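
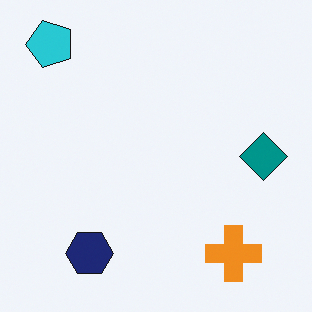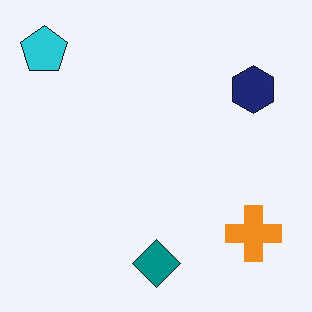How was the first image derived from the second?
The image was transposed (reflected across the top-left ↔ bottom-right diagonal).

Shapes have swapped their row and column positions — what was in the top-right is now in the bottom-left — a diagonal reflection.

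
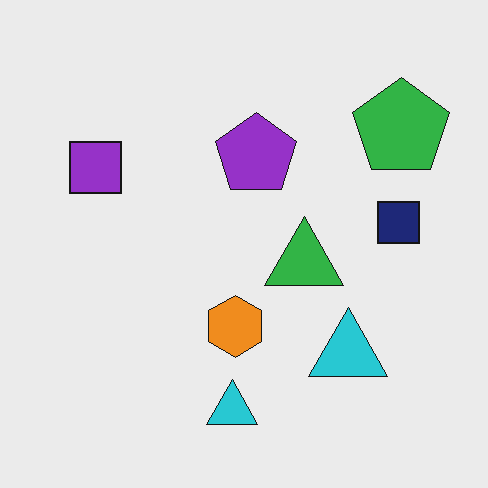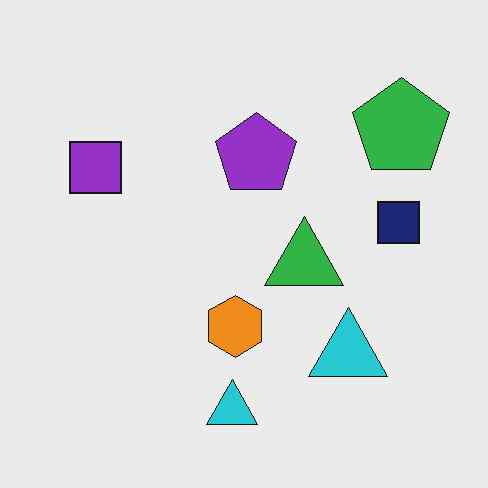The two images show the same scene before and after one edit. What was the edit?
The transformation is: JPEG-compressed with visible artifacts.

Blocky 8×8 compression artifacts appear around shape edges and the flat background shows ringing — characteristic JPEG degradation.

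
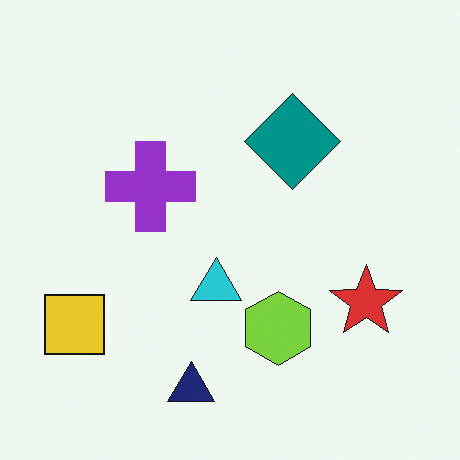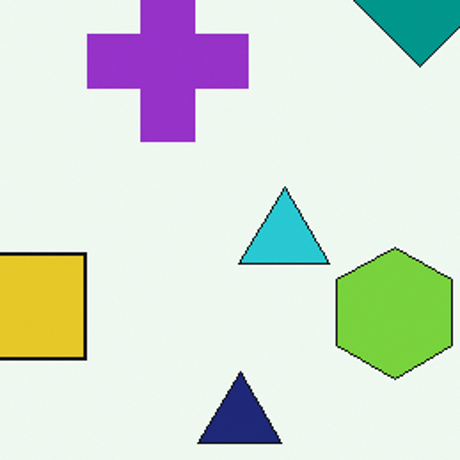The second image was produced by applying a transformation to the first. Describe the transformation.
Cropped to a noticeably smaller region and rescaled.

The visible shapes are larger and the field of view is narrower; shapes near the original edges may be partly or wholly outside the frame — a crop-and-rescale.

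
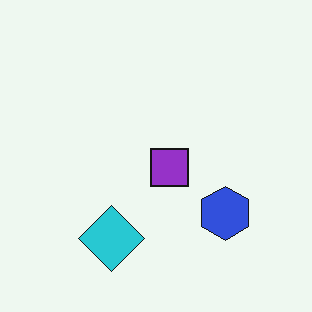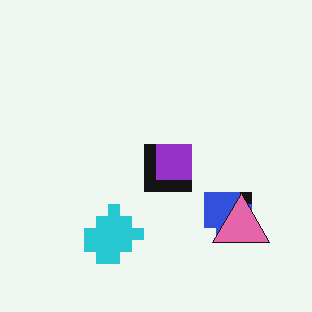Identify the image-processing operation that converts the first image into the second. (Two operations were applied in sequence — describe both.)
Heavily pixelated into large blocks, then overlaid with an additional pink triangle.

Shapes are reduced to large square blocks; fine edges and outlines are lost — a downscale-then-upscale (mosaic) effect. A pink triangle appears in the second image that is absent from the first.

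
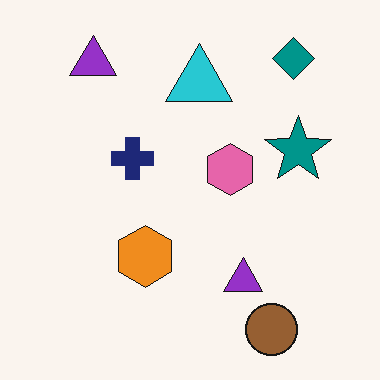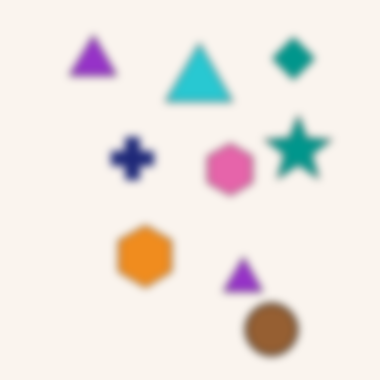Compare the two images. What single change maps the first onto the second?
This is the original image moderately blurred.

Shape edges and outlines are uniformly softened across the whole image.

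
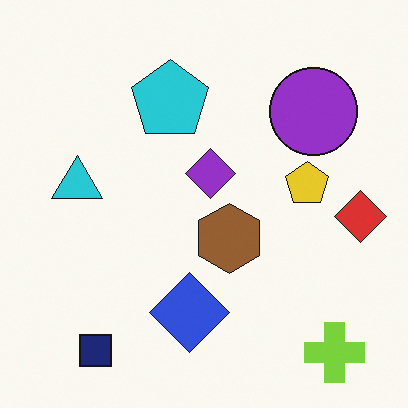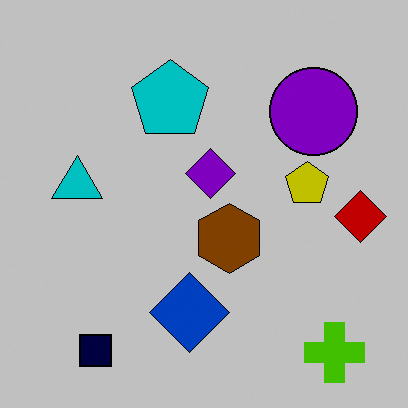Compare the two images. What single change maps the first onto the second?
This is the original image heavily posterized to just a handful of flat colors.

Each flat color has snapped to a coarser quantized level — most visibly, the near-white background has dropped to a flat grey.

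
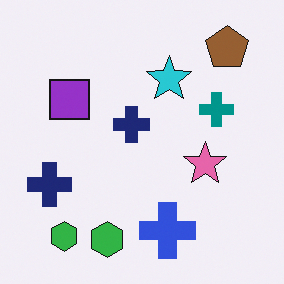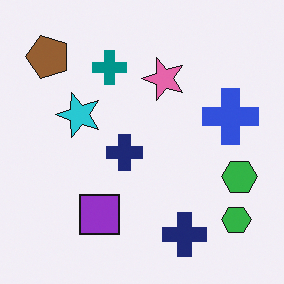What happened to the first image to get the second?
It was rotated 90° counter-clockwise.

The brown pentagon sits in the top-right of the first image and the top-left of the second — consistent with a whole-image 90° counter-clockwise rotation.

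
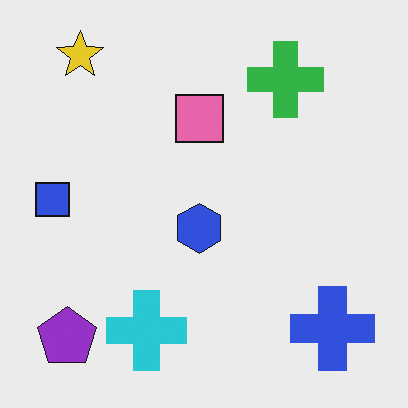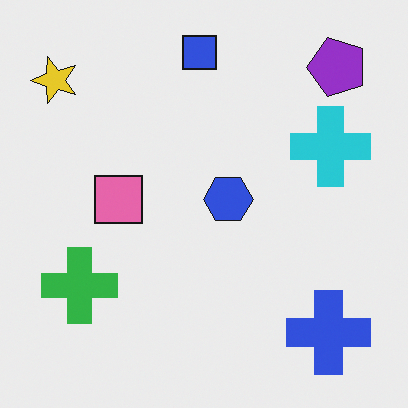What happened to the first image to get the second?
The image was transposed (reflected across the top-left ↔ bottom-right diagonal).

Shapes have swapped their row and column positions — what was in the top-right is now in the bottom-left — a diagonal reflection.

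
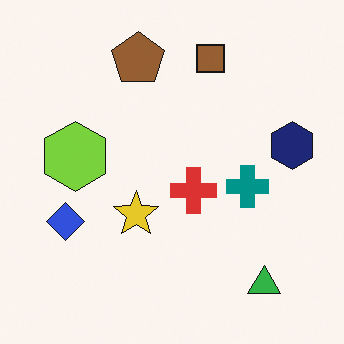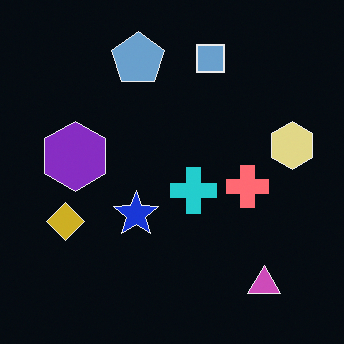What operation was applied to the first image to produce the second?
This is the original image color-inverted (negative).

The light background has become dark and every shape's color is its complement — a photographic negative.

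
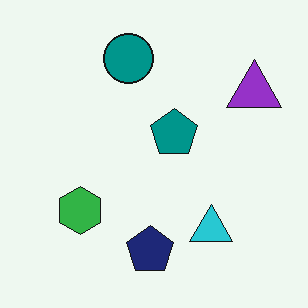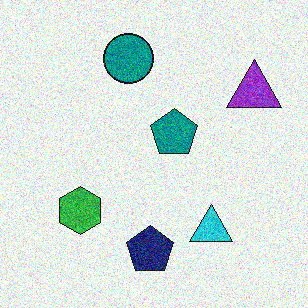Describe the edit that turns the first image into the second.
The transformation is: degraded with heavy additive noise.

Random speckle covers the whole image, including the flat background.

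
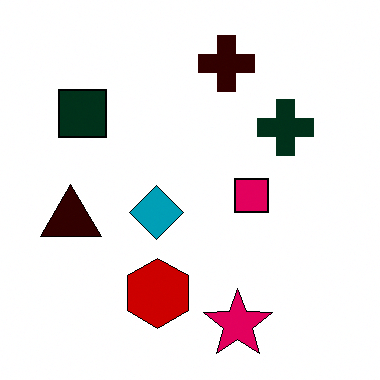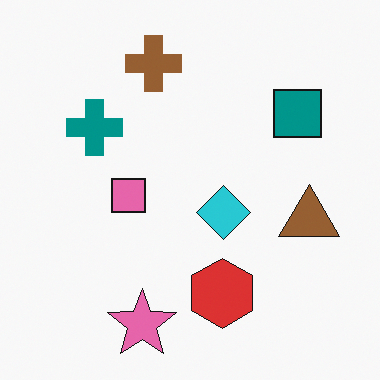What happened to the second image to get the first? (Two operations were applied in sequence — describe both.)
The first image is the second flipped horizontally (left ↔ right), then boosted in contrast.

The brown triangle is in the right of the second image and the left of the first — shapes on opposite sides of the vertical midline have swapped in a mirror flip. Tones are pushed away from mid-grey across the whole image — a global contrast change.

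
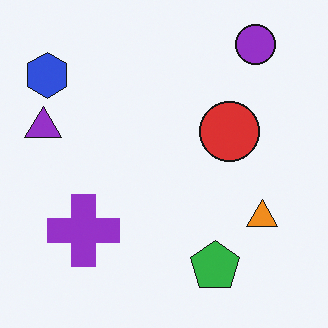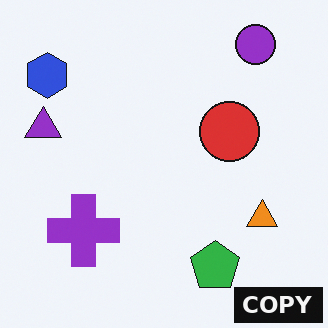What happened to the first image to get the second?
This is the original image watermarked with the text "COPY" in the lower-right corner.

A dark label reading "COPY" appears in the lower-right corner.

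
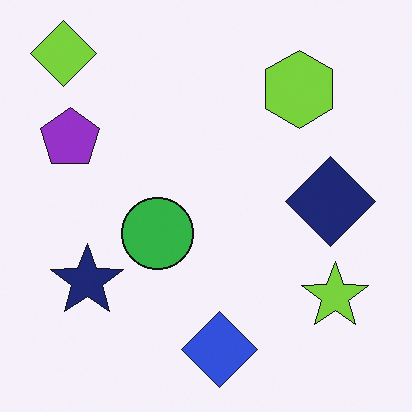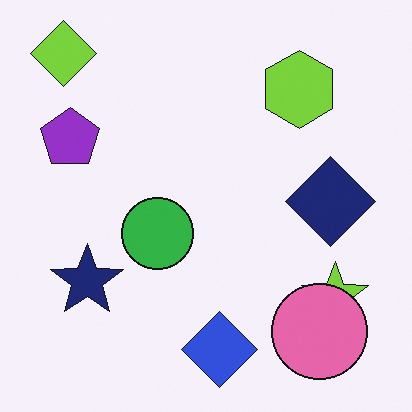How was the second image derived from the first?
The image was overlaid with an additional pink circle.

A pink circle appears in the second image that is absent from the first.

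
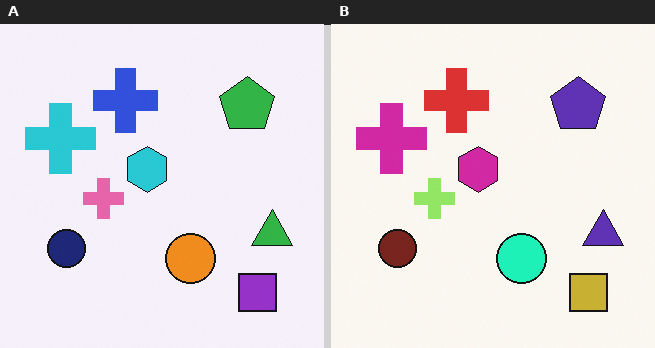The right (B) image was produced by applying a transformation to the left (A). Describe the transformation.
This is the original image hue-shifted noticeably.

Every shape's color has rotated by the same amount around the hue wheel — a uniform hue shift.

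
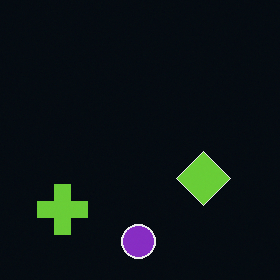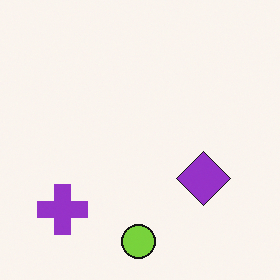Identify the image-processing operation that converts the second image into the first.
The transformation is: color-inverted (negative).

The light background has become dark and every shape's color is its complement — a photographic negative.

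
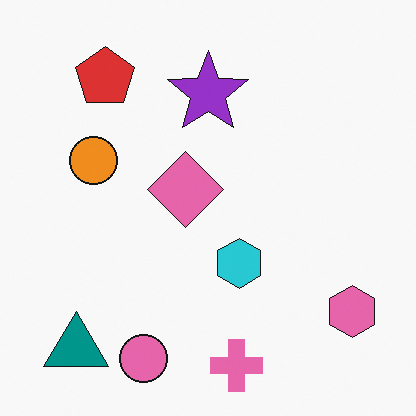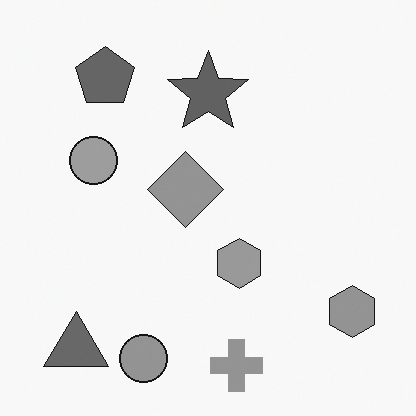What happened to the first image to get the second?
The transformation is: converted to grayscale.

All color is removed — every shape is now a shade of grey.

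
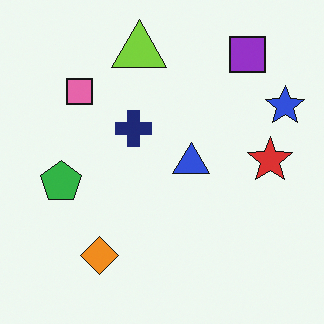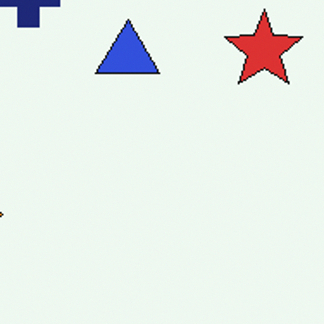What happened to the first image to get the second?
The image was cropped to a noticeably smaller region and rescaled.

The visible shapes are larger and the field of view is narrower; shapes near the original edges may be partly or wholly outside the frame — a crop-and-rescale.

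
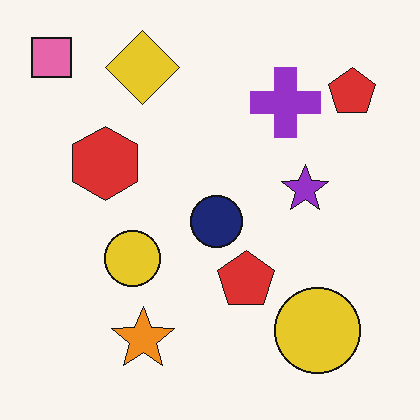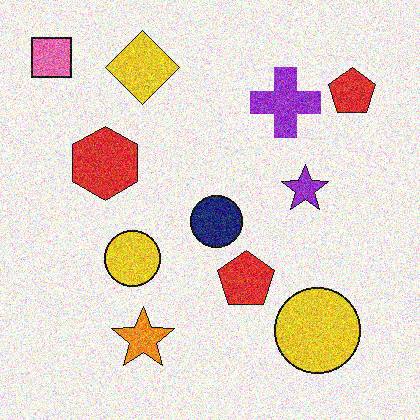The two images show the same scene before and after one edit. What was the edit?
Degraded with strong gaussian noise.

Random speckle covers the whole image, including the flat background.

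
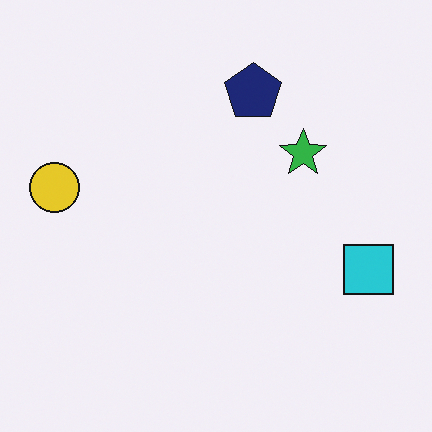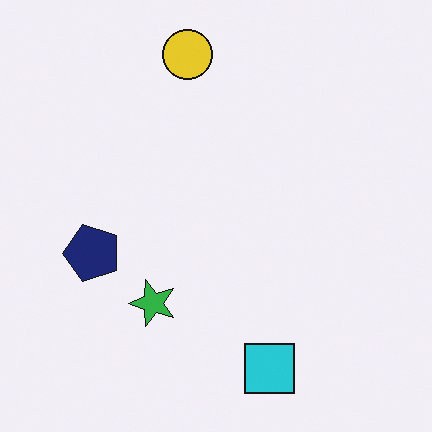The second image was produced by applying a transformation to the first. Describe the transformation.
This is the original image transposed (reflected across the top-left ↔ bottom-right diagonal).

Shapes have swapped their row and column positions — what was in the top-right is now in the bottom-left — a diagonal reflection.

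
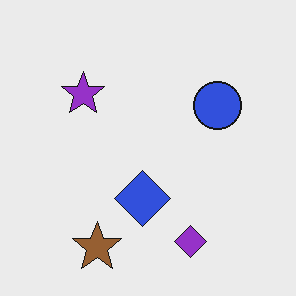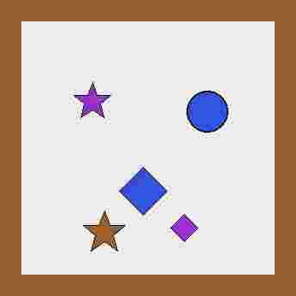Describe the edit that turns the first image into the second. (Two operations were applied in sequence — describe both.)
It was degraded with heavy JPEG compression, then framed with a brown border.

Blocky 8×8 compression artifacts appear around shape edges and the flat background shows ringing — characteristic JPEG degradation. A solid brown frame runs around the edge of the second image, with the content slightly shrunk inside it.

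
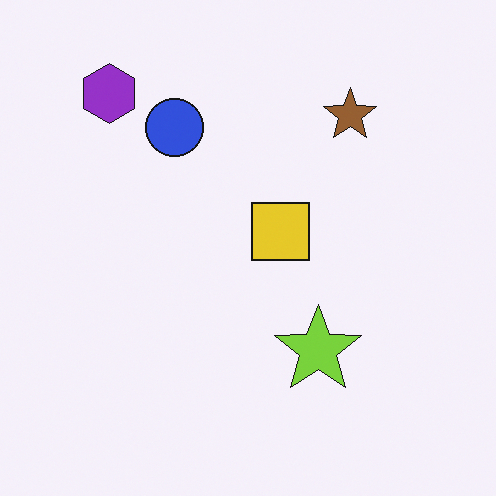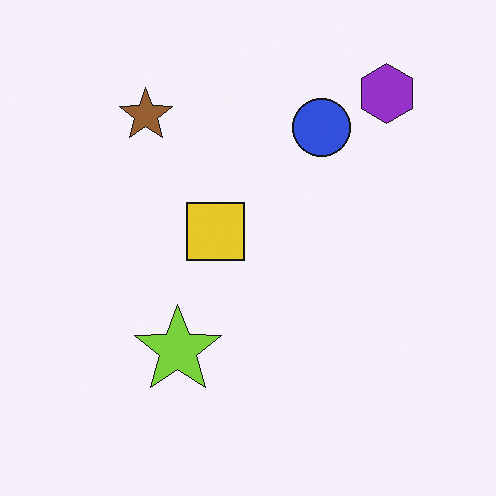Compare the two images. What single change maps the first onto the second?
The second image is the first flipped horizontally (left ↔ right).

The purple hexagon is in the top-left of the first image and the top-right of the second — shapes on opposite sides of the vertical midline have swapped in a mirror flip.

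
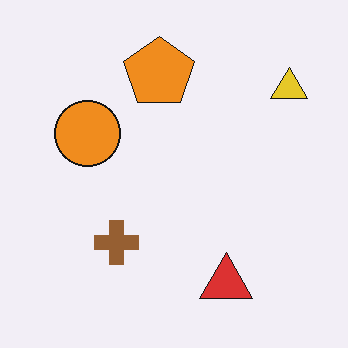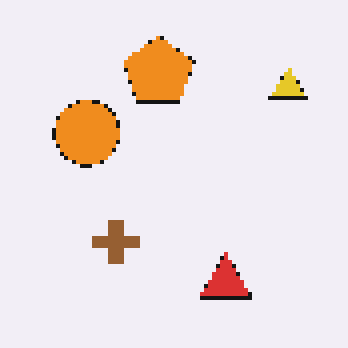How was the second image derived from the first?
This is the original image lightly pixelated (a mild mosaic effect).

Shapes are reduced to large square blocks; fine edges and outlines are lost — a downscale-then-upscale (mosaic) effect.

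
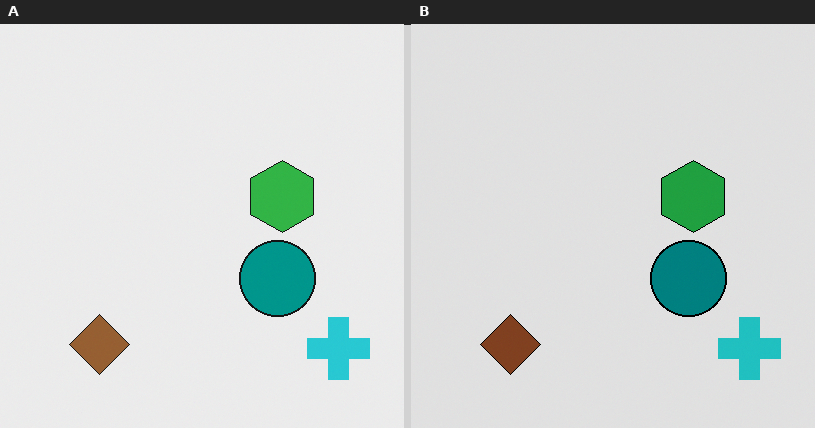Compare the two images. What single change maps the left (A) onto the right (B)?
Moderately posterized.

Each flat color has snapped to a coarser quantized level — most visibly, the near-white background has dropped to a flat grey.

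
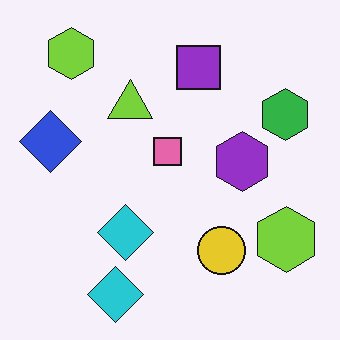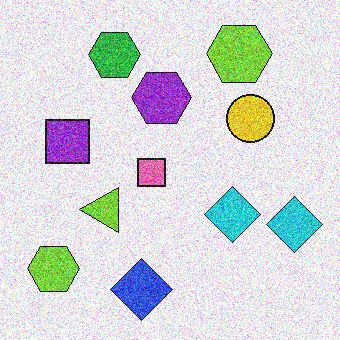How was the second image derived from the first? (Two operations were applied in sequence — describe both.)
The transformation is: rotated 90° counter-clockwise, then degraded with strong gaussian noise.

The green hexagon sits in the right of the first image and the top of the second — consistent with a whole-image 90° counter-clockwise rotation. Random speckle covers the whole image, including the flat background.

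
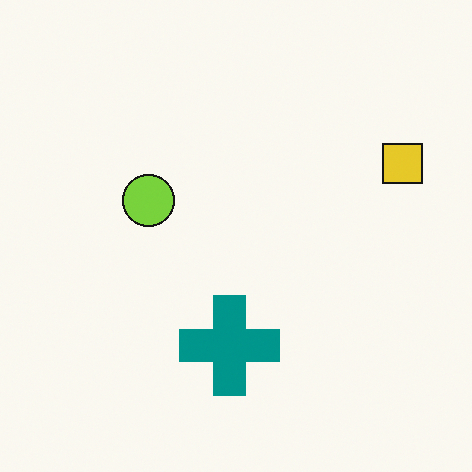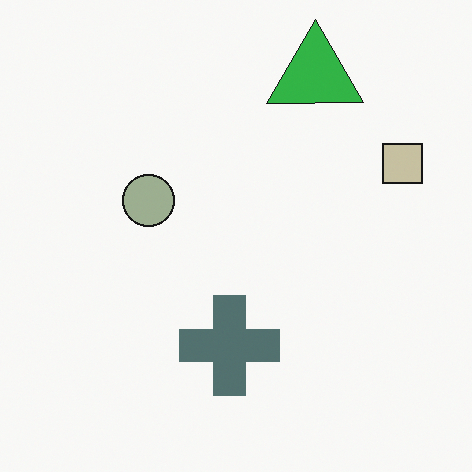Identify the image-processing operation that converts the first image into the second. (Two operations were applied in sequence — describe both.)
This is the original image heavily desaturated, then overlaid with an additional green triangle.

All colors are more muted and greyish — a global saturation change. A green triangle appears in the second image that is absent from the first.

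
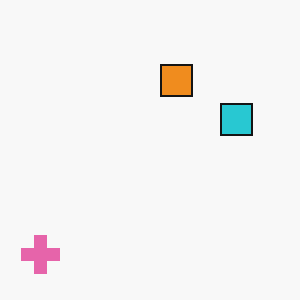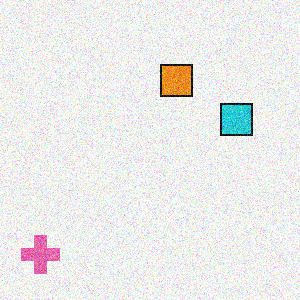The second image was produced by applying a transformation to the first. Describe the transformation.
The image was degraded with moderate additive noise.

Random speckle covers the whole image, including the flat background.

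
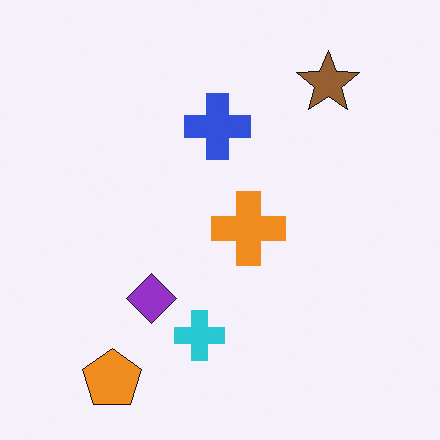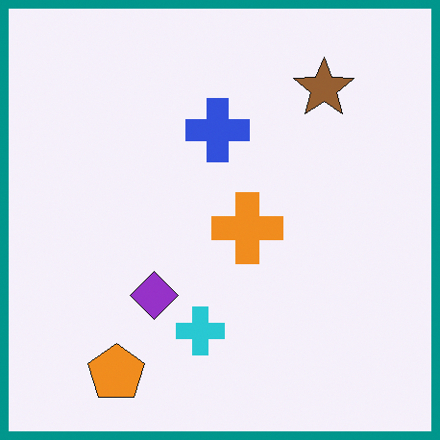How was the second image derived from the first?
The transformation is: framed with a teal border.

A solid teal frame runs around the edge of the second image, with the content slightly shrunk inside it.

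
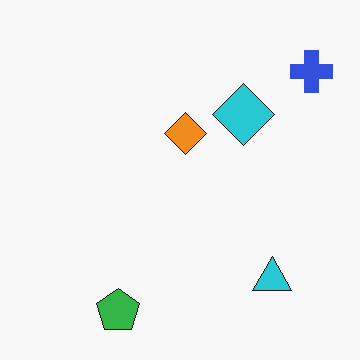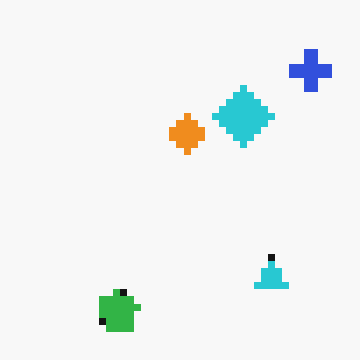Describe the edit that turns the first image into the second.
This is the original image moderately pixelated.

Shapes are reduced to large square blocks; fine edges and outlines are lost — a downscale-then-upscale (mosaic) effect.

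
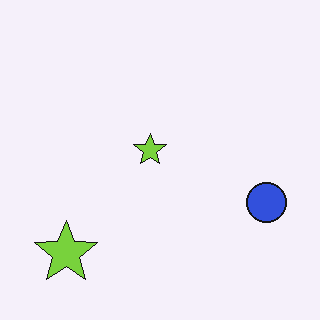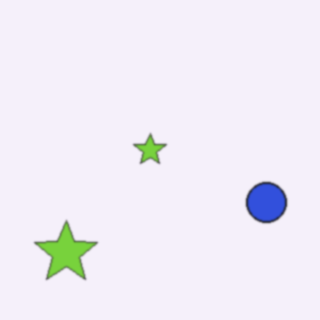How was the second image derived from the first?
The second image is the first slightly softened.

Shape edges and outlines are uniformly softened across the whole image.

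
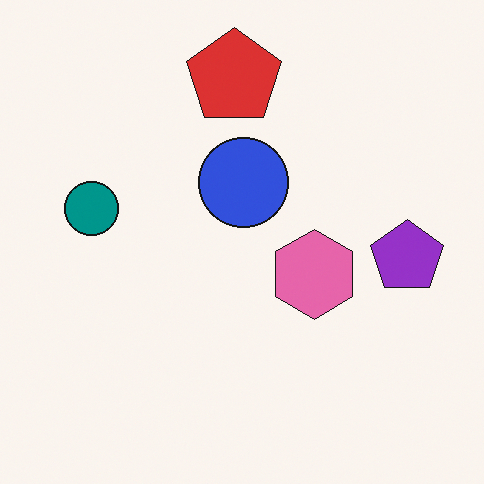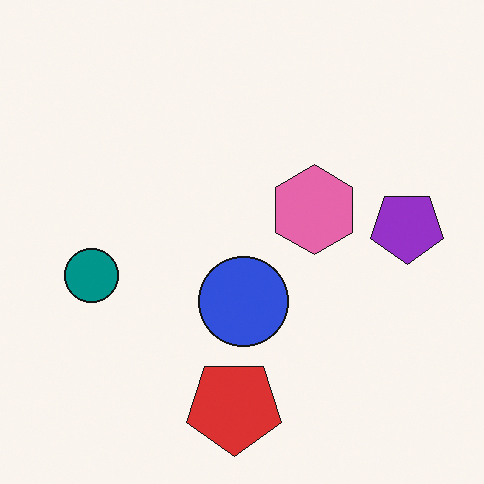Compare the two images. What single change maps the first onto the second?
It was flipped vertically (top ↔ bottom).

The red pentagon is in the top of the first image and the bottom of the second — shapes on opposite sides of the horizontal midline have swapped in a mirror flip.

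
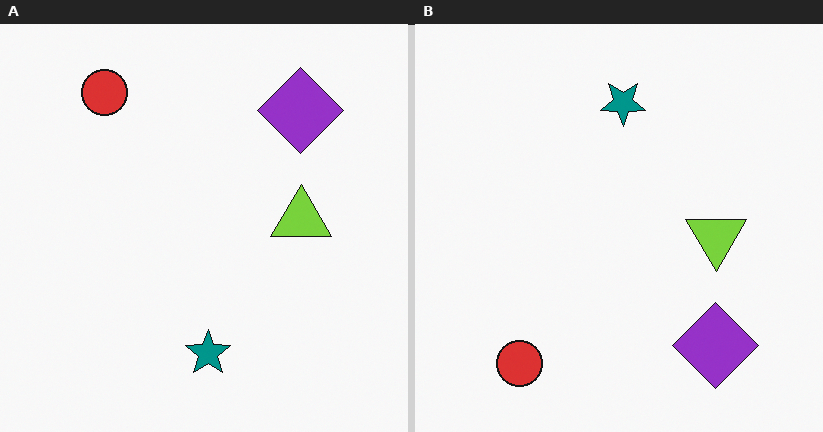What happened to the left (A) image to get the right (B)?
The right (B) image is the left (A) flipped vertically (top ↔ bottom).

The red circle is in the top-left of the left (A) image and the bottom-left of the right (B) — shapes on opposite sides of the horizontal midline have swapped in a mirror flip.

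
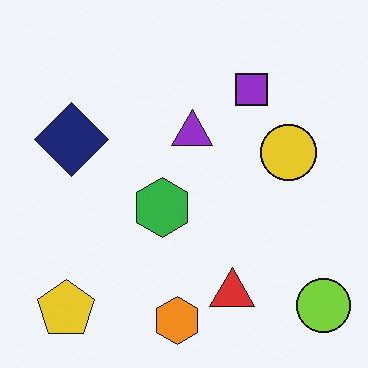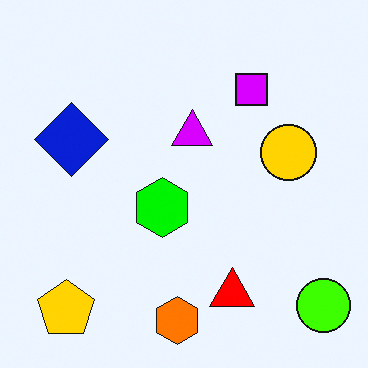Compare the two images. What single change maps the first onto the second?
The second image is the first heavily oversaturated.

All colors are more vivid — a global saturation change.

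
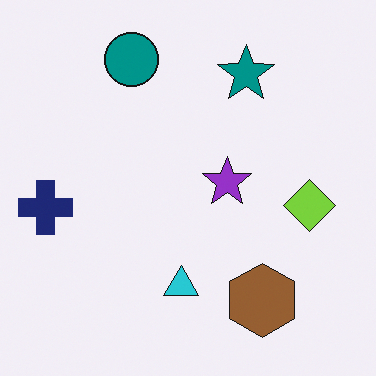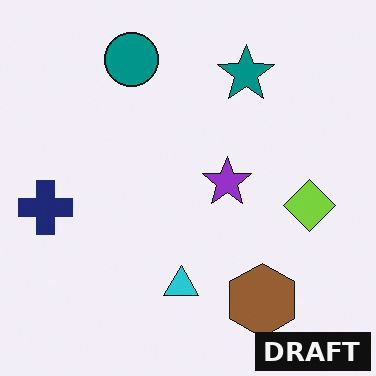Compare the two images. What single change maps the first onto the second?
The image was watermarked with the text "DRAFT" in the lower-right corner.

A dark label reading "DRAFT" appears in the lower-right corner.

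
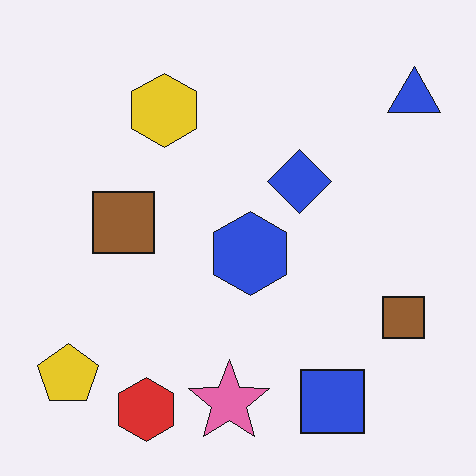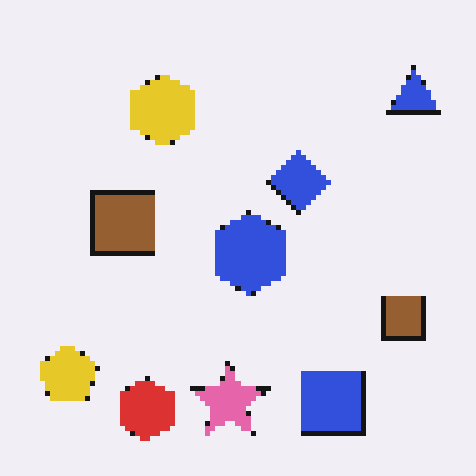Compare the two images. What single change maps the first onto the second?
It was lightly pixelated (a mild mosaic effect).

Shapes are reduced to large square blocks; fine edges and outlines are lost — a downscale-then-upscale (mosaic) effect.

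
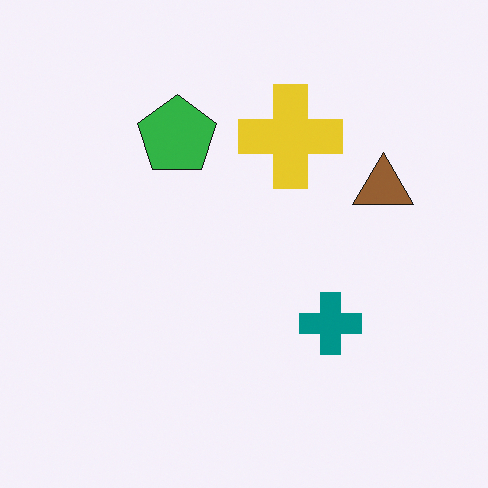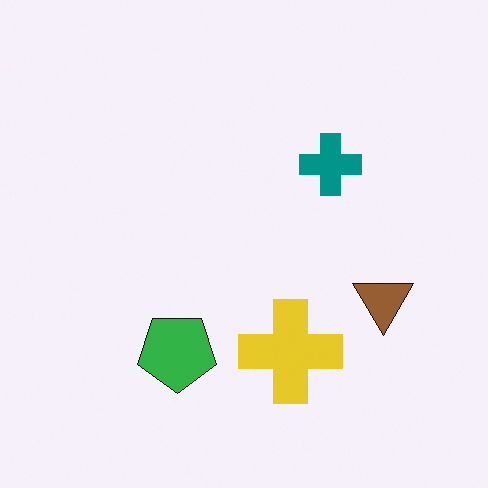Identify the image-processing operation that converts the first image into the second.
The image was flipped vertically (top ↔ bottom).

The yellow cross is in the top of the first image and the bottom of the second — shapes on opposite sides of the horizontal midline have swapped in a mirror flip.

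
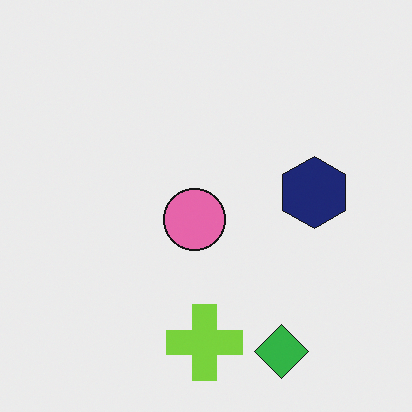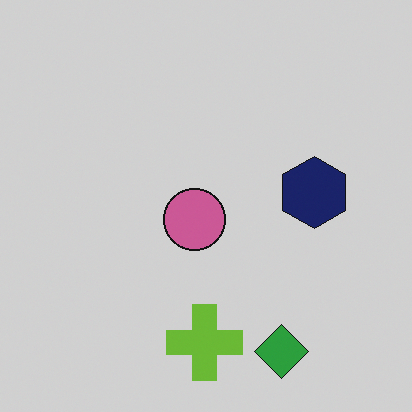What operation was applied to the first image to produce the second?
This is the original image darkened a little.

Every pixel — background and shapes alike — is uniformly darkened.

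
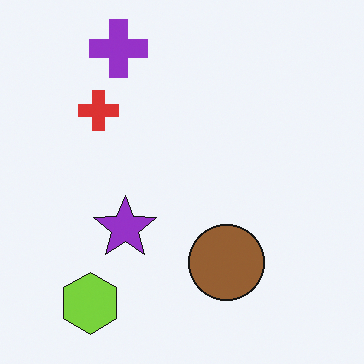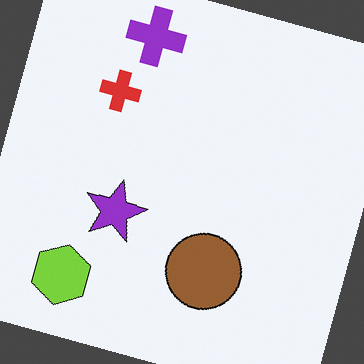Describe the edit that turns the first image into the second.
Rotated clockwise by a moderate amount.

Every shape is tilted by the same angle and the image corners show triangular fill wedges — a whole-image rotation by a non-right angle.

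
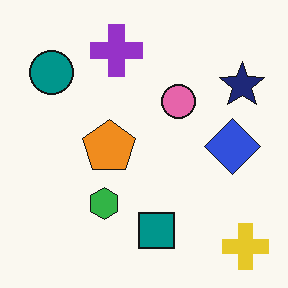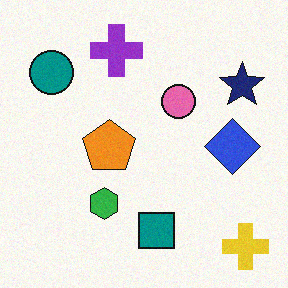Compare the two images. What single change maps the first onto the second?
This is the original image degraded with subtle gaussian noise.

Random speckle covers the whole image, including the flat background.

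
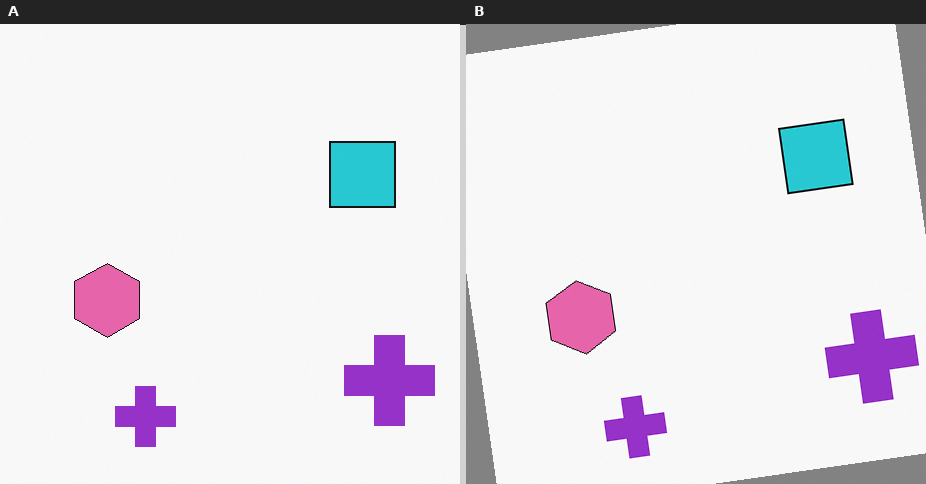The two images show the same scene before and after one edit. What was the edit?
The right (B) image is the left (A) rotated counter-clockwise by a slight angle.

Every shape is tilted by the same angle and the image corners show triangular fill wedges — a whole-image rotation by a non-right angle.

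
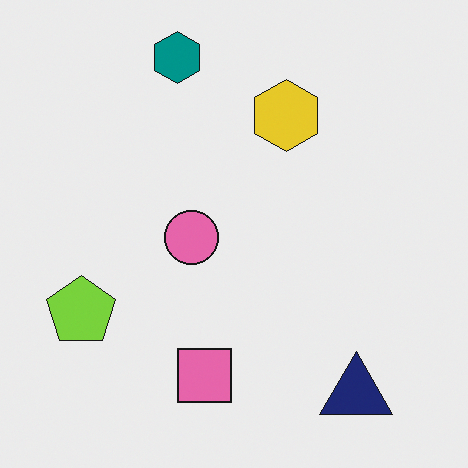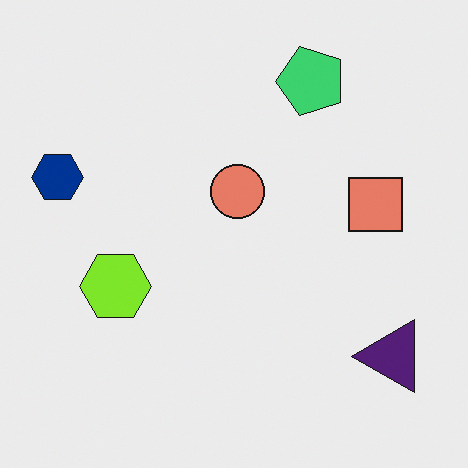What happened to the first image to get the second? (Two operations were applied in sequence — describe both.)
It was transposed (reflected across the top-left ↔ bottom-right diagonal), then hue-shifted slightly.

Shapes have swapped their row and column positions — what was in the top-right is now in the bottom-left — a diagonal reflection. Every shape's color has rotated by the same amount around the hue wheel — a uniform hue shift.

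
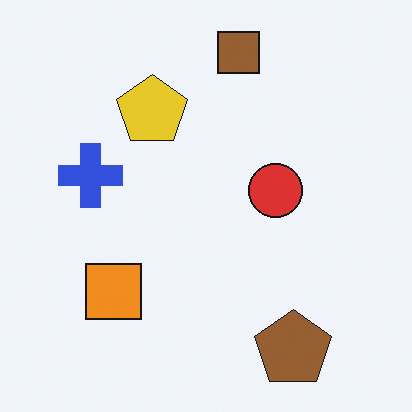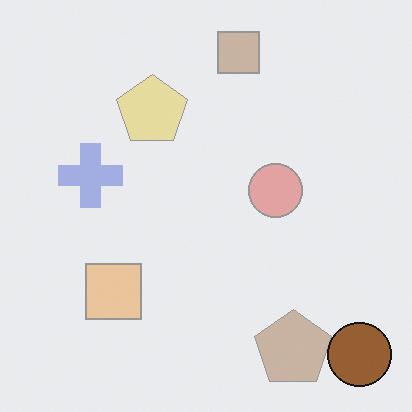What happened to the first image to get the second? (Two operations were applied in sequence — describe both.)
It was given much lower contrast, then overlaid with an additional brown circle.

Tones are pushed toward mid-grey across the whole image — a global contrast change. A brown circle appears in the second image that is absent from the first.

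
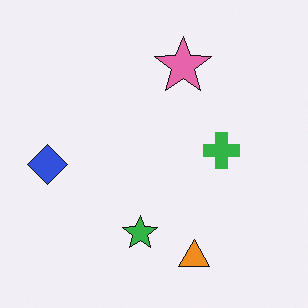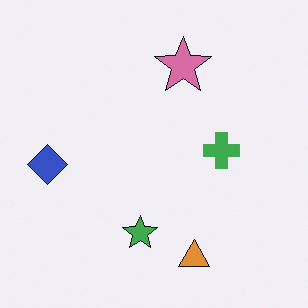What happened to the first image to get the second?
Slightly desaturated.

All colors are more muted and greyish — a global saturation change.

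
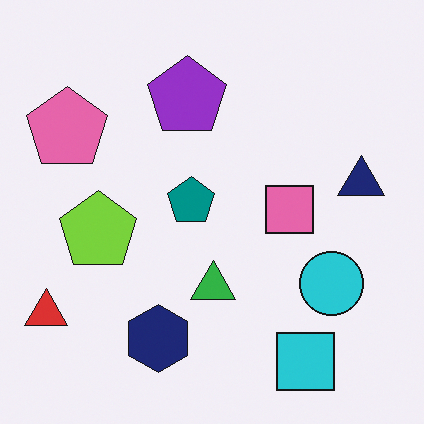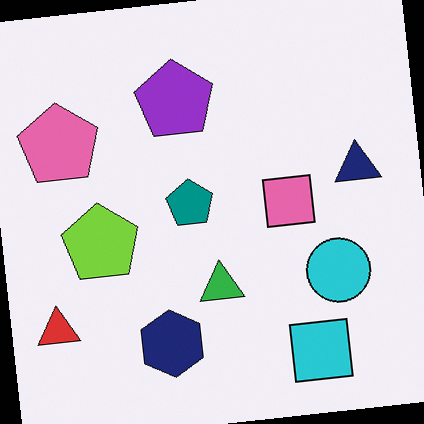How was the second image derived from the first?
The second image is the first rotated counter-clockwise by a small amount.

Every shape is tilted by the same angle and the image corners show triangular fill wedges — a whole-image rotation by a non-right angle.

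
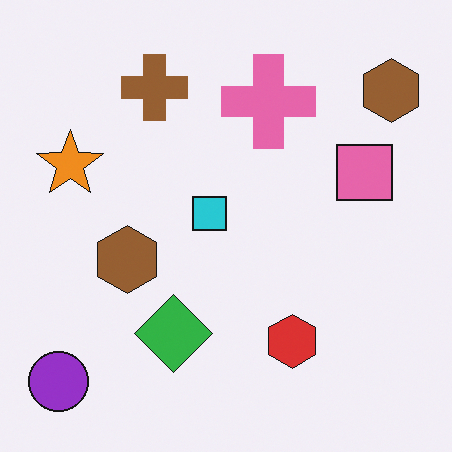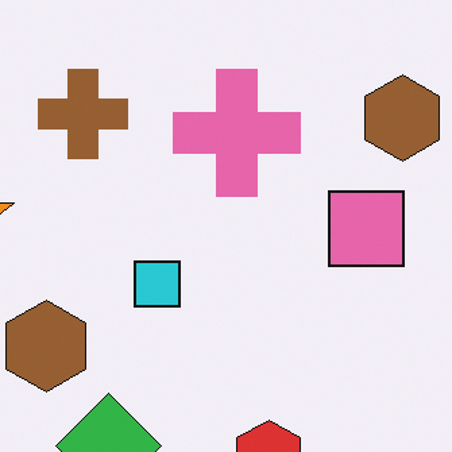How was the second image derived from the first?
The second image is the first cropped slightly and scaled back up.

The visible shapes are larger and the field of view is narrower; shapes near the original edges may be partly or wholly outside the frame — a crop-and-rescale.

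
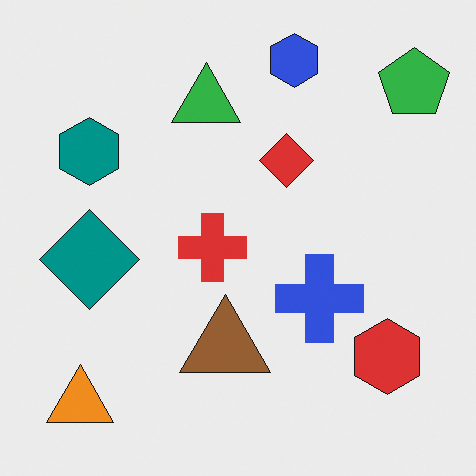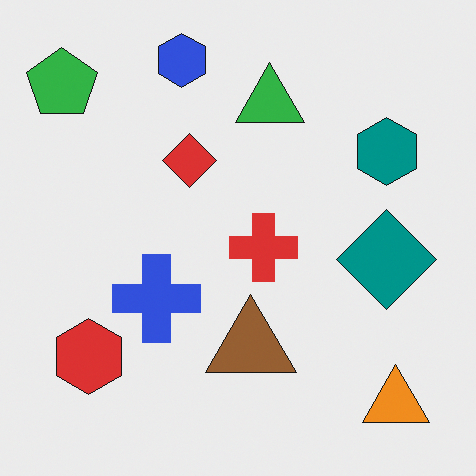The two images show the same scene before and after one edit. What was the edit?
The transformation is: flipped horizontally (left ↔ right).

The green pentagon is in the top-right of the first image and the top-left of the second — shapes on opposite sides of the vertical midline have swapped in a mirror flip.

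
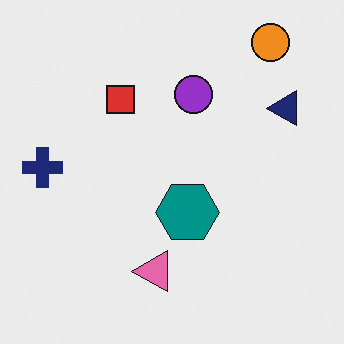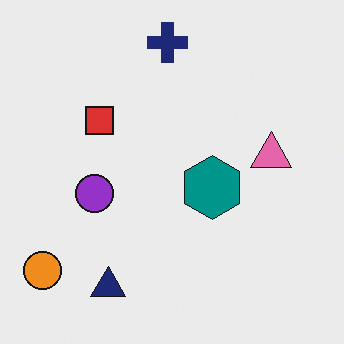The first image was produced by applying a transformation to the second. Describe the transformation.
The transformation is: transposed (reflected across the top-left ↔ bottom-right diagonal).

Shapes have swapped their row and column positions — what was in the top-right is now in the bottom-left — a diagonal reflection.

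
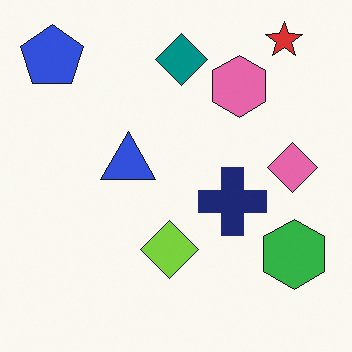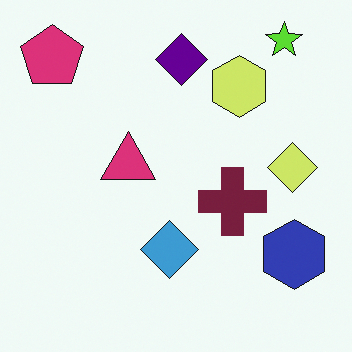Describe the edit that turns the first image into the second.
The image was hue-shifted through roughly a third of the color wheel.

Every shape's color has rotated by the same amount around the hue wheel — a uniform hue shift.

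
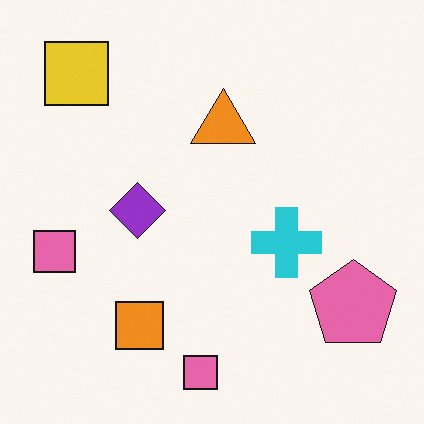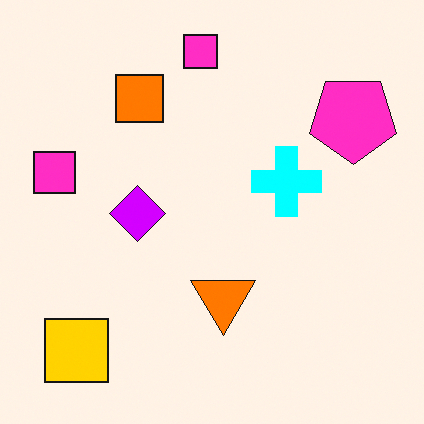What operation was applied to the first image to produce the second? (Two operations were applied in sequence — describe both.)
This is the original image flipped vertically (top ↔ bottom), then heavily oversaturated.

The yellow square is in the top-left of the first image and the bottom-left of the second — shapes on opposite sides of the horizontal midline have swapped in a mirror flip. All colors are more vivid — a global saturation change.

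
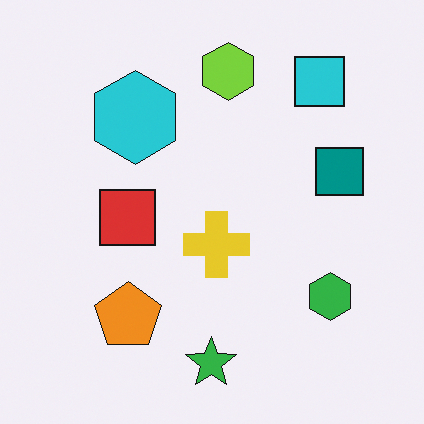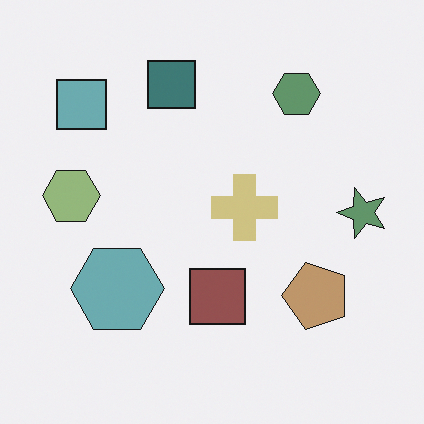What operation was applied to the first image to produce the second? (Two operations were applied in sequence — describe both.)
Rotated 90° counter-clockwise, then made much more muted (saturation change).

The cyan square sits in the top-right of the first image and the top-left of the second — consistent with a whole-image 90° counter-clockwise rotation. All colors are more muted and greyish — a global saturation change.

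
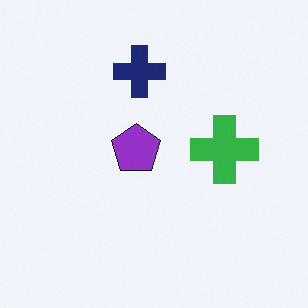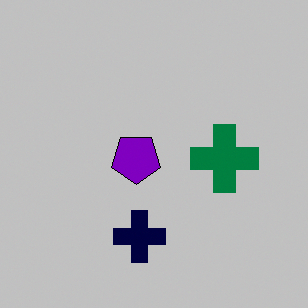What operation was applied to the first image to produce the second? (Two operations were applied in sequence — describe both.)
The second image is the first heavily posterized to just a handful of flat colors, then flipped vertically (top ↔ bottom).

Each flat color has snapped to a coarser quantized level — most visibly, the near-white background has dropped to a flat grey. The navy cross is in the top of the first image and the bottom of the second — shapes on opposite sides of the horizontal midline have swapped in a mirror flip.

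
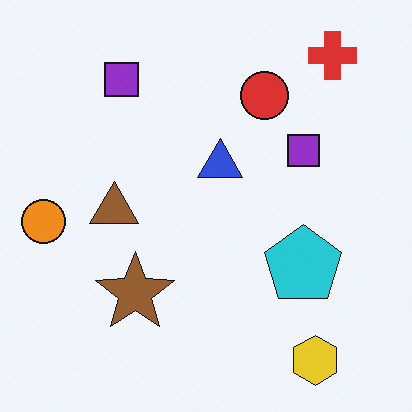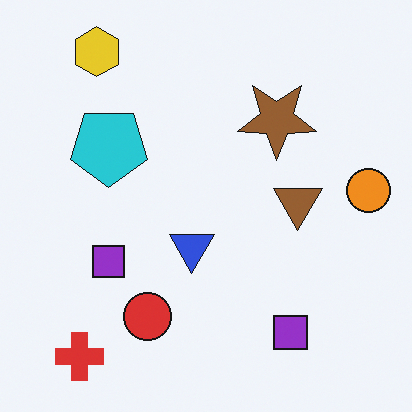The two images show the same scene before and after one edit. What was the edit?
It was rotated 180°.

The red cross sits in the top-right of the first image and the bottom-left of the second — consistent with a whole-image 180° rotation.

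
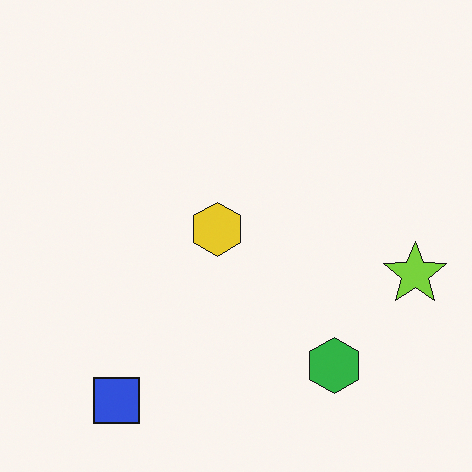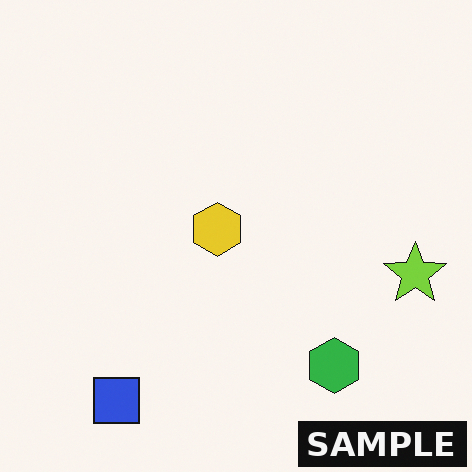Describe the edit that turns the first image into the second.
Watermarked with the text "SAMPLE" in the lower-right corner.

A dark label reading "SAMPLE" appears in the lower-right corner.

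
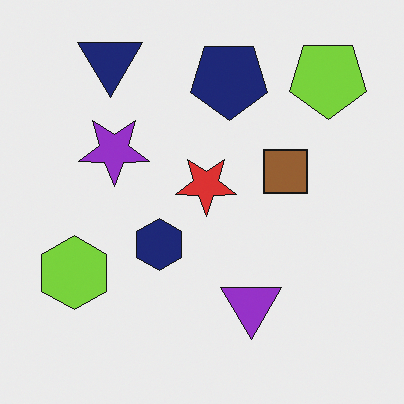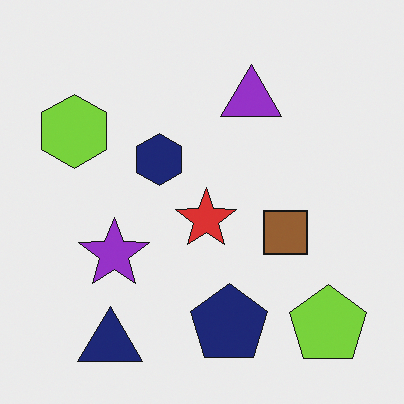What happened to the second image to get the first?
It was flipped vertically (top ↔ bottom).

The navy triangle is in the bottom-left of the second image and the top-left of the first — shapes on opposite sides of the horizontal midline have swapped in a mirror flip.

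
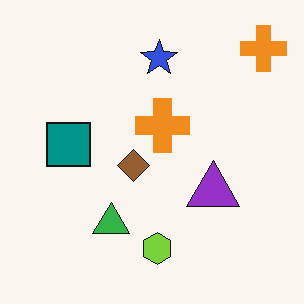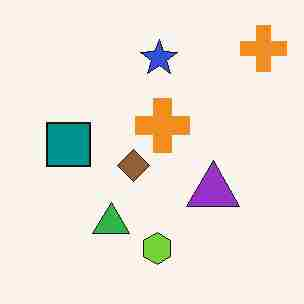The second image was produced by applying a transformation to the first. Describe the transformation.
The image was heavily JPEG-compressed with obvious blocking artifacts.

Blocky 8×8 compression artifacts appear around shape edges and the flat background shows ringing — characteristic JPEG degradation.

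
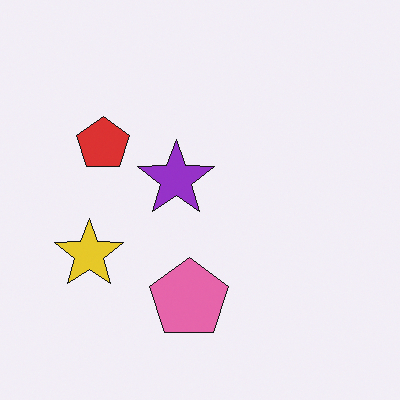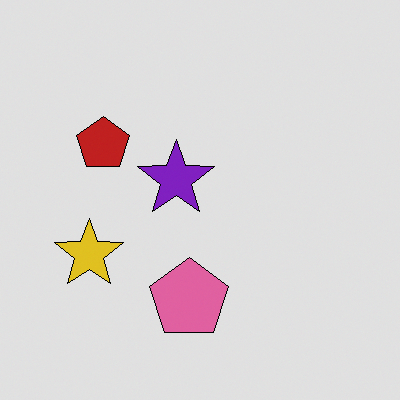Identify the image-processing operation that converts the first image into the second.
The image was posterized to a reduced palette.

Each flat color has snapped to a coarser quantized level — most visibly, the near-white background has dropped to a flat grey.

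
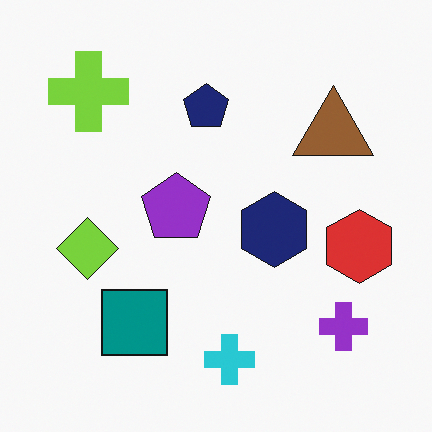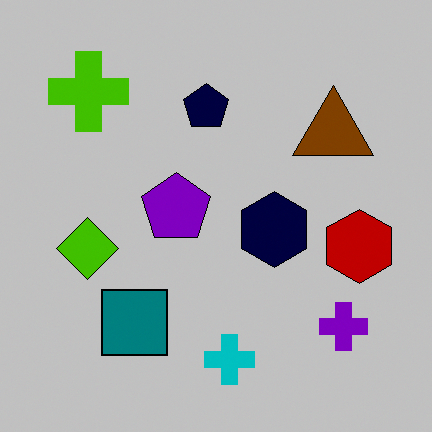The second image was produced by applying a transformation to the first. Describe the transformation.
The second image is the first aggressively posterized.

Each flat color has snapped to a coarser quantized level — most visibly, the near-white background has dropped to a flat grey.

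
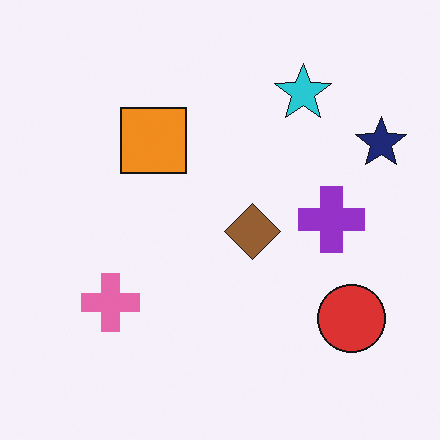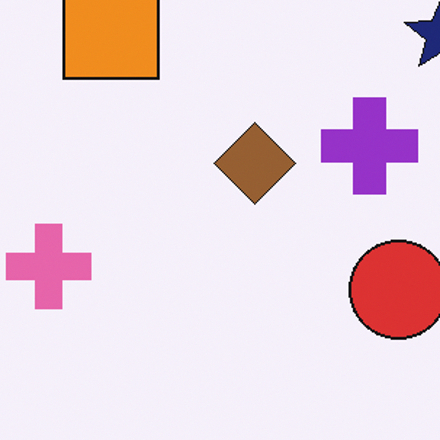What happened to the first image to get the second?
This is the original image cropped slightly and scaled back up.

The visible shapes are larger and the field of view is narrower; shapes near the original edges may be partly or wholly outside the frame — a crop-and-rescale.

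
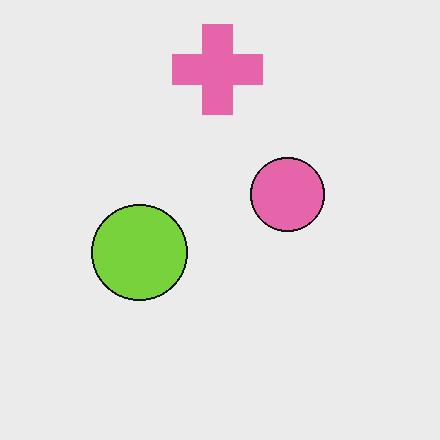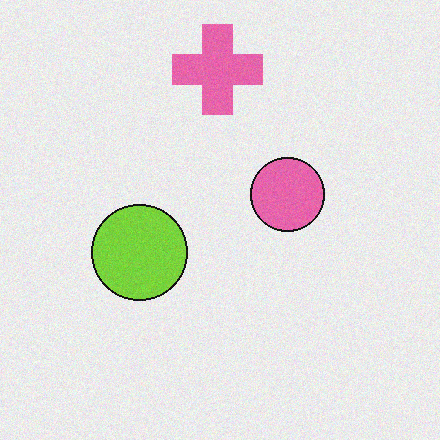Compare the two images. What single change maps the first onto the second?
Degraded with subtle gaussian noise.

Random speckle covers the whole image, including the flat background.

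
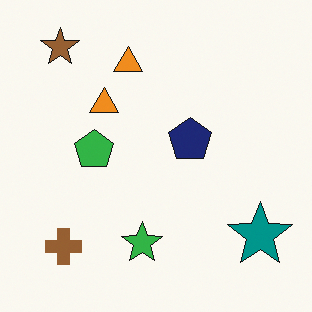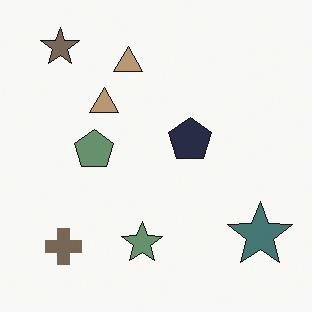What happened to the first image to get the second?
The second image is the first heavily desaturated.

All colors are more muted and greyish — a global saturation change.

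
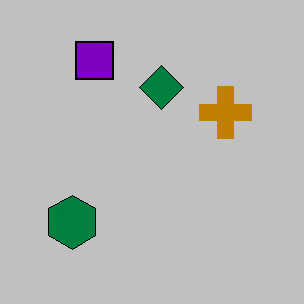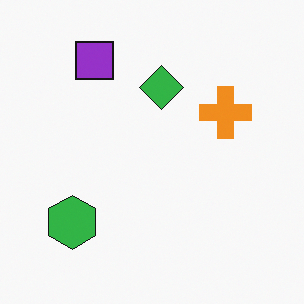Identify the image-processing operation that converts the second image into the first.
It was heavily posterized to just a handful of flat colors.

Each flat color has snapped to a coarser quantized level — most visibly, the near-white background has dropped to a flat grey.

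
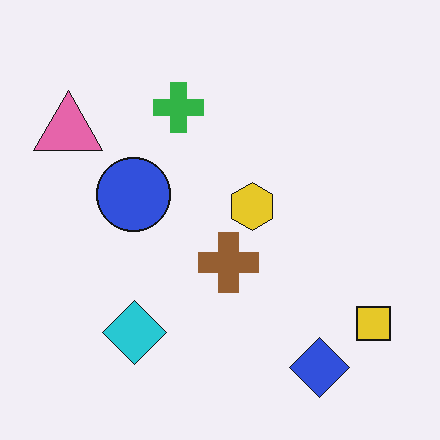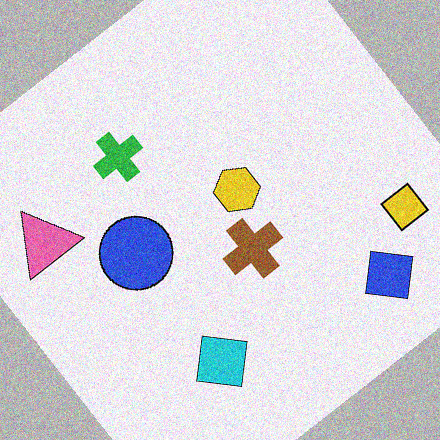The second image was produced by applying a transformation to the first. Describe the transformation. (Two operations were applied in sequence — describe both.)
The second image is the first rotated counter-clockwise by a large amount — several tens of degrees, then degraded with moderate additive noise.

Every shape is tilted by the same angle and the image corners show triangular fill wedges — a whole-image rotation by a non-right angle. Random speckle covers the whole image, including the flat background.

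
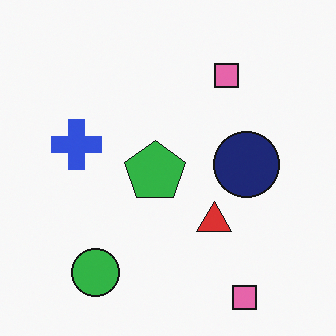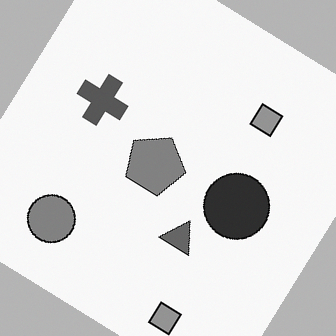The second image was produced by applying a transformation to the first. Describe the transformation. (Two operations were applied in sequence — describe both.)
The transformation is: converted to grayscale, then rotated clockwise by a large amount — several tens of degrees.

All color is removed — every shape is now a shade of grey. Every shape is tilted by the same angle and the image corners show triangular fill wedges — a whole-image rotation by a non-right angle.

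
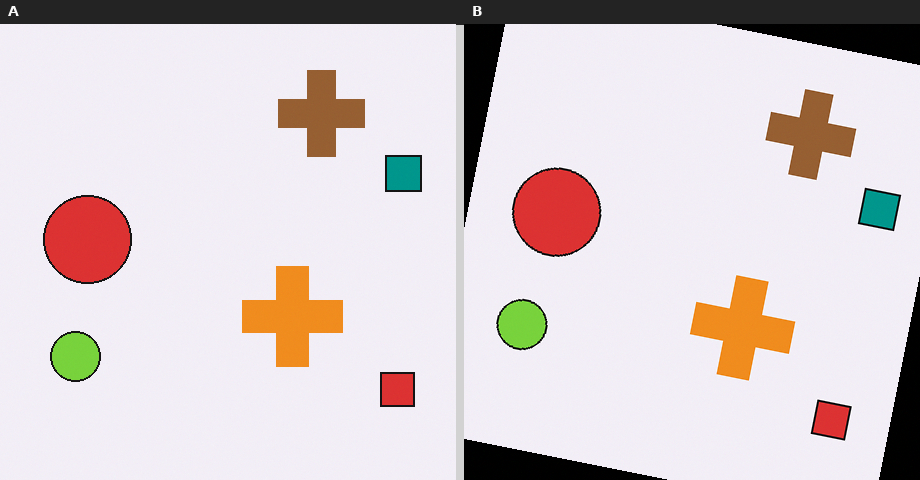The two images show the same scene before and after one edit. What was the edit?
The right (B) image is the left (A) rotated clockwise by a few degrees.

Every shape is tilted by the same angle and the image corners show triangular fill wedges — a whole-image rotation by a non-right angle.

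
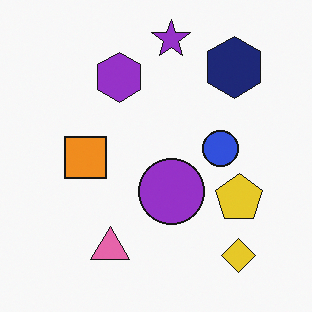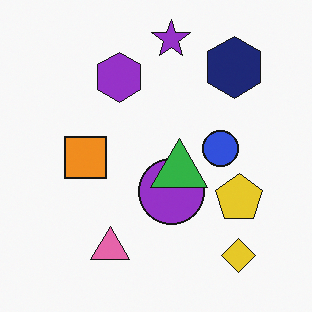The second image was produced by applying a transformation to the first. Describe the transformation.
The transformation is: overlaid with an additional green triangle.

A green triangle appears in the second image that is absent from the first.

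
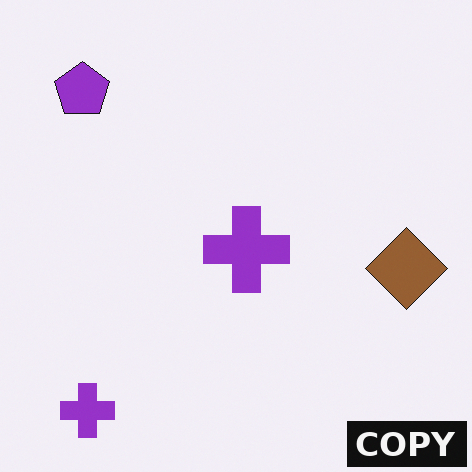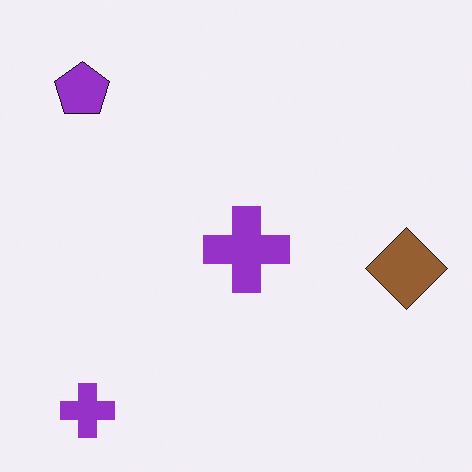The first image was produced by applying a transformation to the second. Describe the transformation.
The transformation is: watermarked with the text "COPY" in the lower-right corner.

A dark label reading "COPY" appears in the lower-right corner.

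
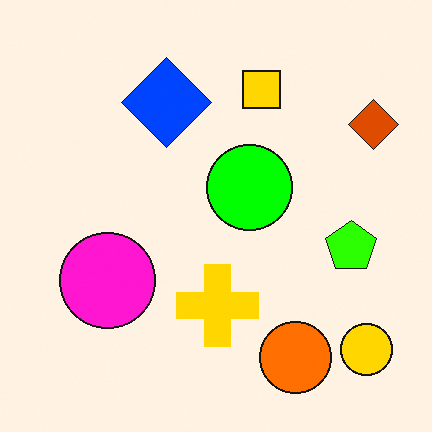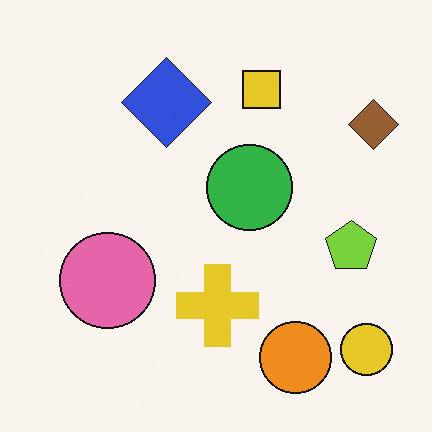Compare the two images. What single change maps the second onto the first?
Heavily oversaturated.

All colors are more vivid — a global saturation change.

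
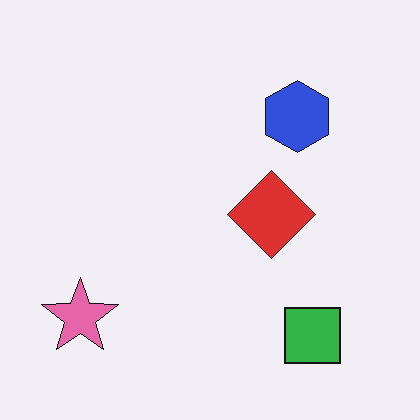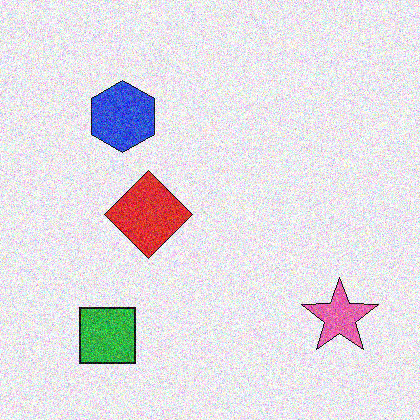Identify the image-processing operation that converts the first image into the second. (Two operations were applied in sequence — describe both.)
The second image is the first flipped horizontally (left ↔ right), then degraded with strong gaussian noise.

The pink star is in the bottom-left of the first image and the bottom-right of the second — shapes on opposite sides of the vertical midline have swapped in a mirror flip. Random speckle covers the whole image, including the flat background.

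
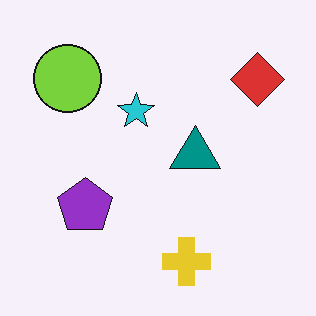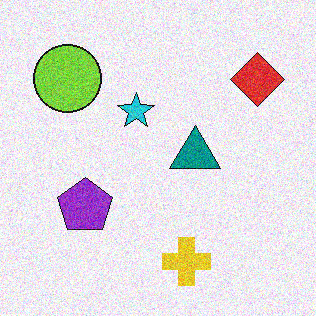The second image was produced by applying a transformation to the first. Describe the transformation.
It was degraded with moderate additive noise.

Random speckle covers the whole image, including the flat background.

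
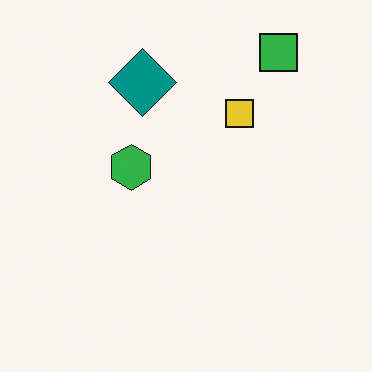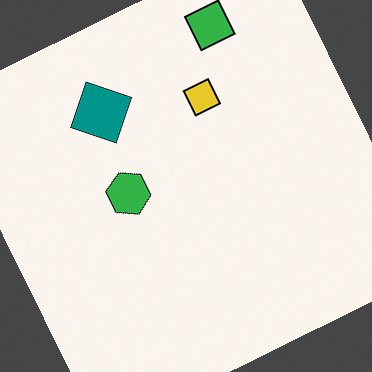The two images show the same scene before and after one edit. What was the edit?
The image was rotated counter-clockwise by a moderate amount.

Every shape is tilted by the same angle and the image corners show triangular fill wedges — a whole-image rotation by a non-right angle.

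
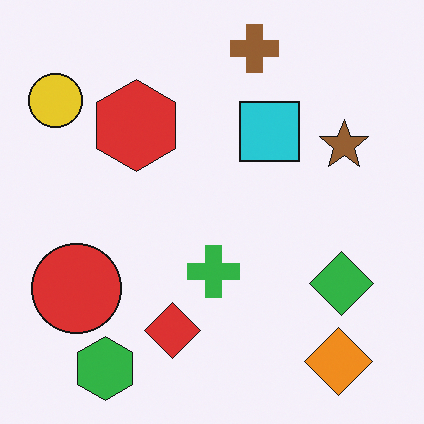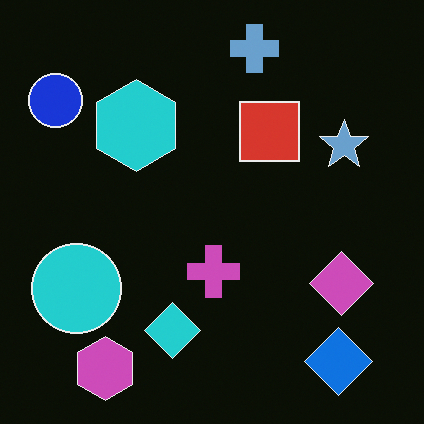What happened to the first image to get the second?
The image was color-inverted (negative).

The light background has become dark and every shape's color is its complement — a photographic negative.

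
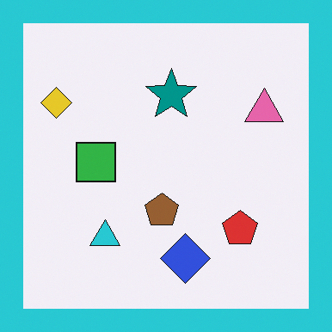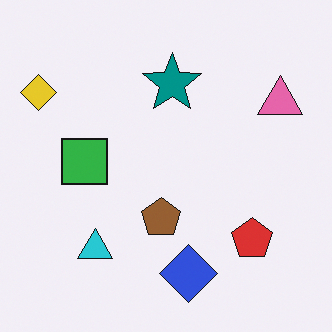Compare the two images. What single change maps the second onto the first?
The transformation is: framed with a cyan border.

A solid cyan frame runs around the edge of the first image, with the content slightly shrunk inside it.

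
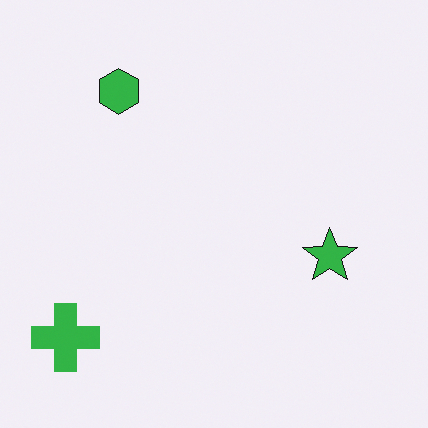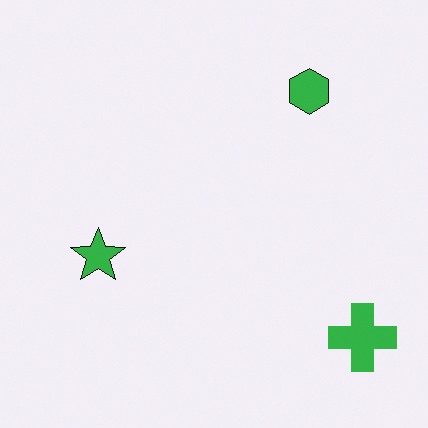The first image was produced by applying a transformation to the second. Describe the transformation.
It was flipped horizontally (left ↔ right).

The green cross is in the bottom-right of the second image and the bottom-left of the first — shapes on opposite sides of the vertical midline have swapped in a mirror flip.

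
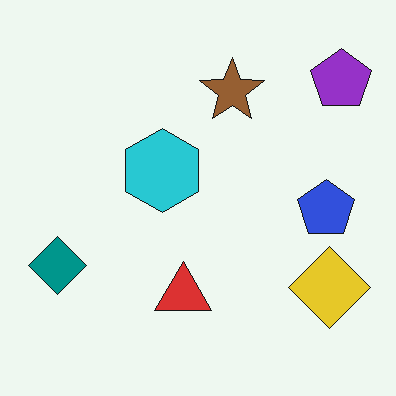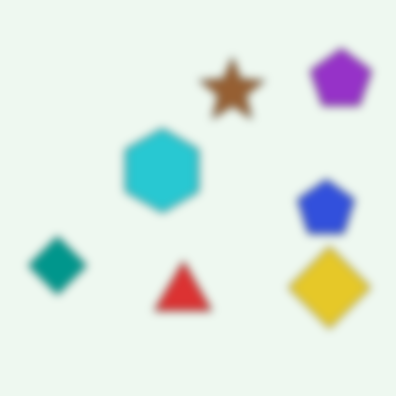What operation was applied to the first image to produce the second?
The second image is the first noticeably gaussian-blurred.

Shape edges and outlines are uniformly softened across the whole image.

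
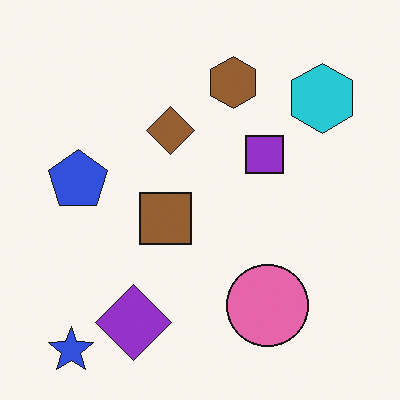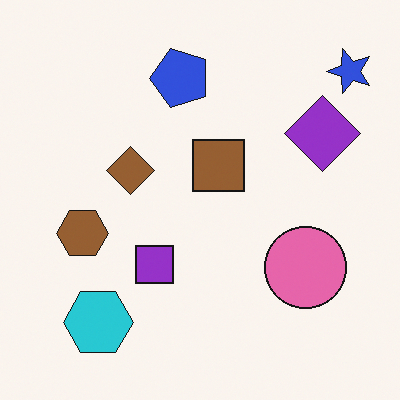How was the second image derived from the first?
Transposed (reflected across the top-left ↔ bottom-right diagonal).

Shapes have swapped their row and column positions — what was in the top-right is now in the bottom-left — a diagonal reflection.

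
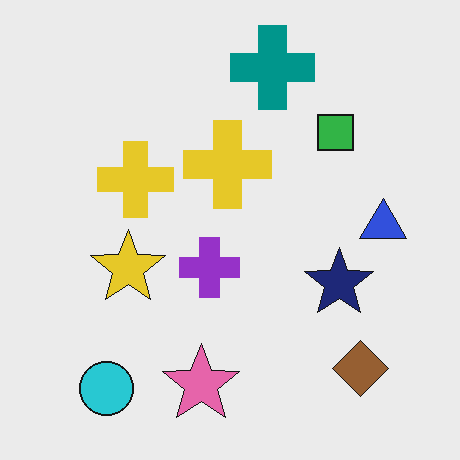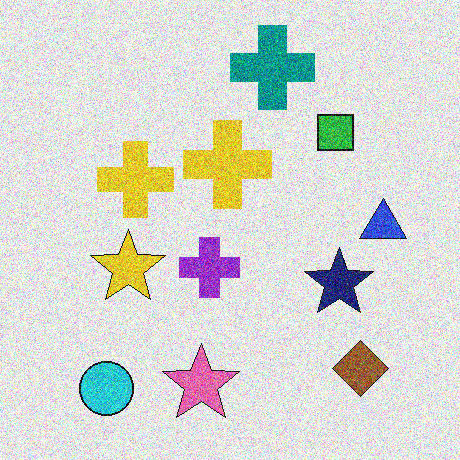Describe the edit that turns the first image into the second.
Degraded with strong gaussian noise.

Random speckle covers the whole image, including the flat background.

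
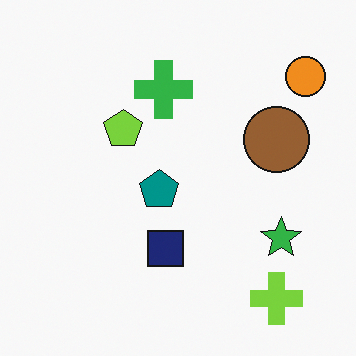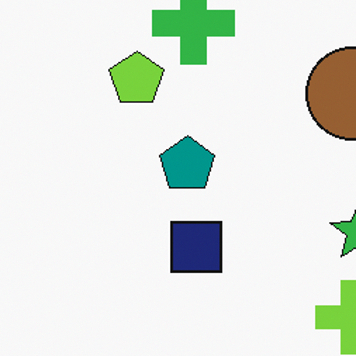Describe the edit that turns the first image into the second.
It was cropped slightly and scaled back up.

The visible shapes are larger and the field of view is narrower; shapes near the original edges may be partly or wholly outside the frame — a crop-and-rescale.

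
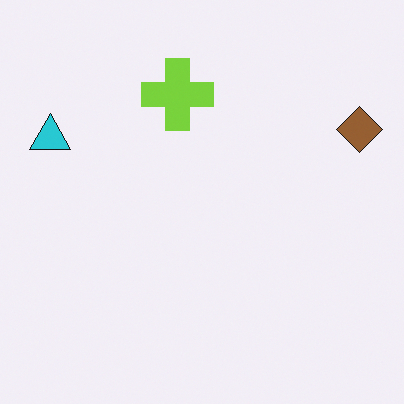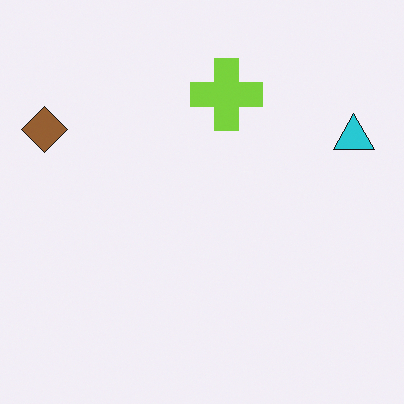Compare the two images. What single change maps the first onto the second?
This is the original image flipped horizontally (left ↔ right).

The brown diamond is in the top-right of the first image and the top-left of the second — shapes on opposite sides of the vertical midline have swapped in a mirror flip.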